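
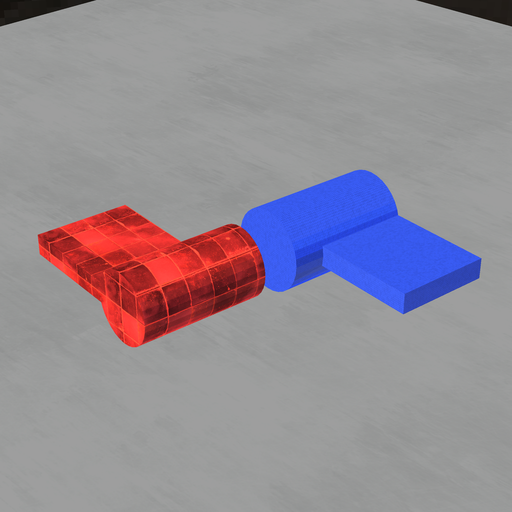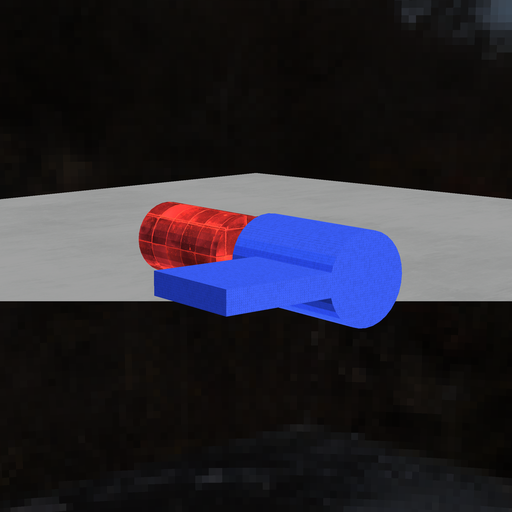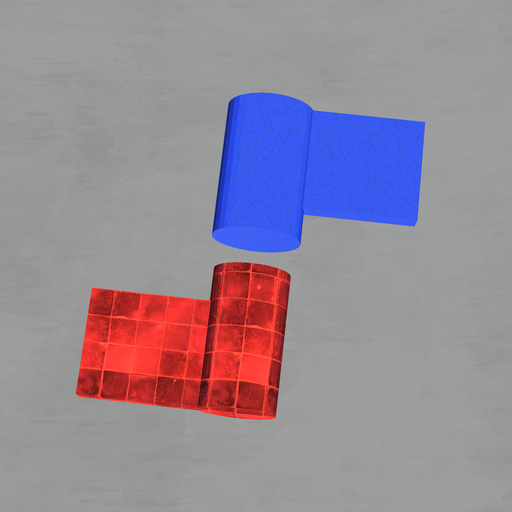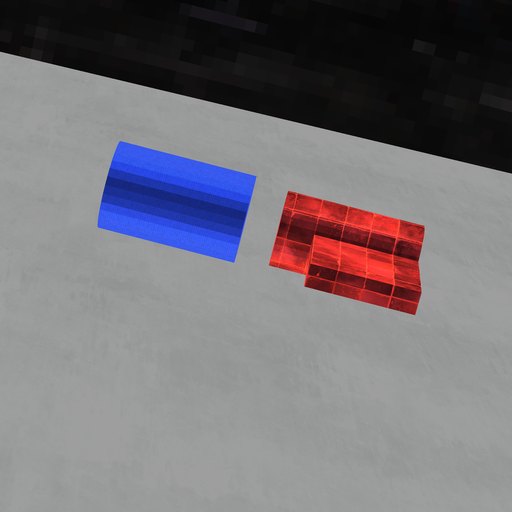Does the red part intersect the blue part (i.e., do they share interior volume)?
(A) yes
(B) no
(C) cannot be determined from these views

(B) no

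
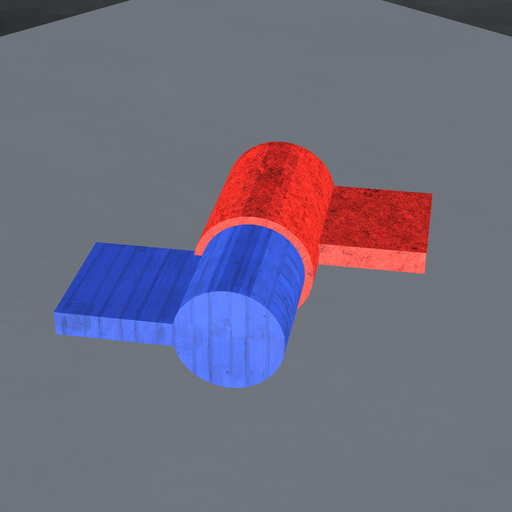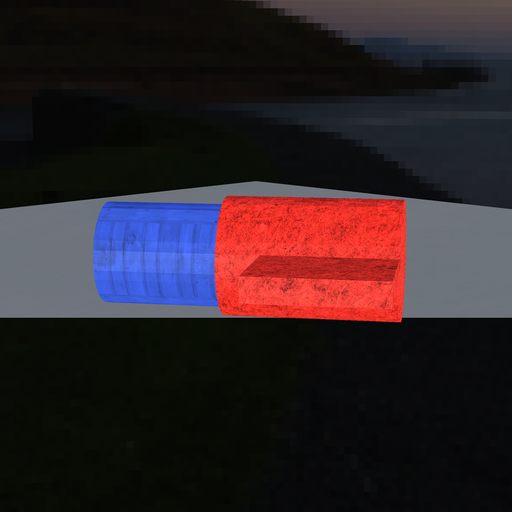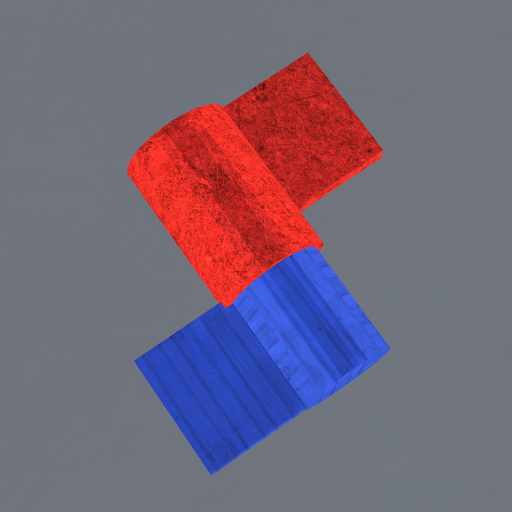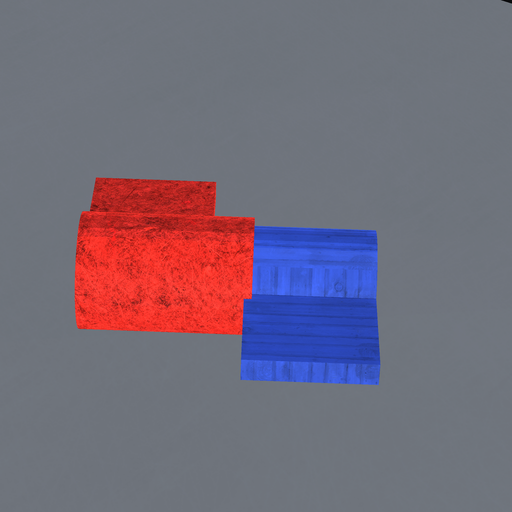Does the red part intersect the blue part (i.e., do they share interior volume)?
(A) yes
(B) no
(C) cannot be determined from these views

(A) yes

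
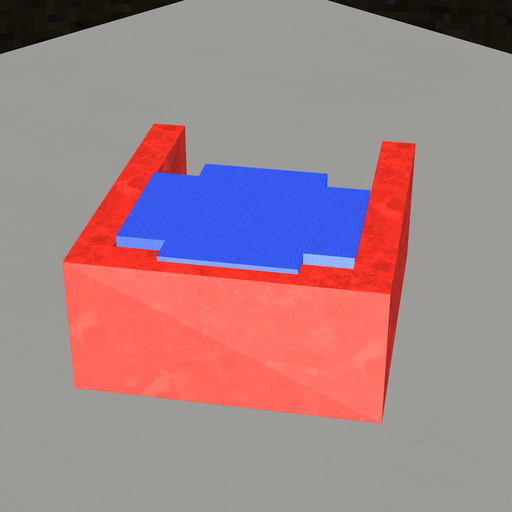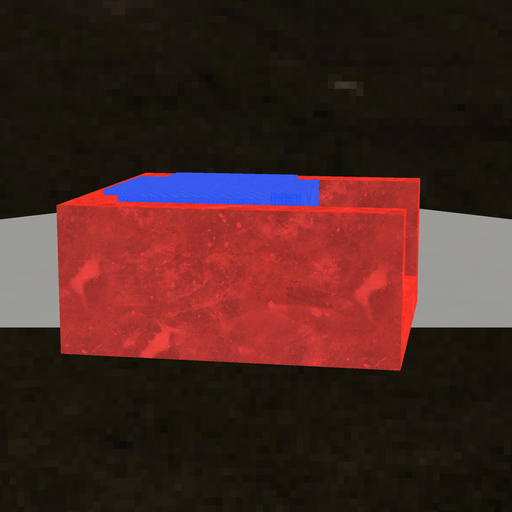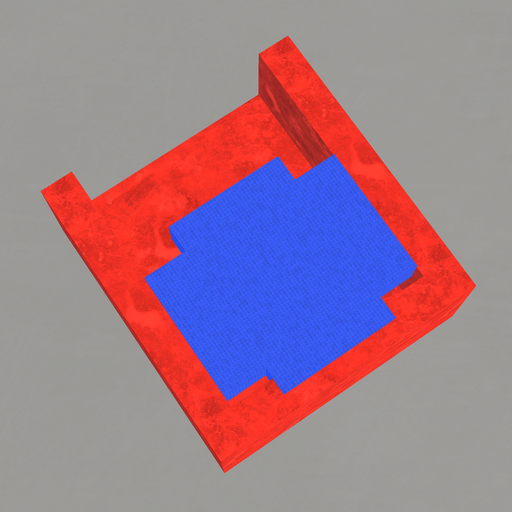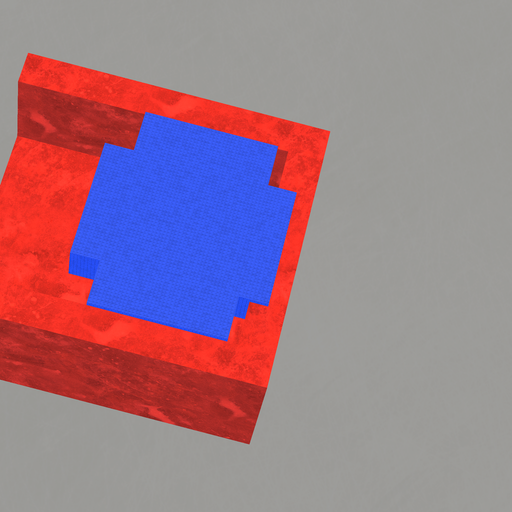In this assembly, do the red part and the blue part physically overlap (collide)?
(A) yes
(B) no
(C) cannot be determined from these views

(A) yes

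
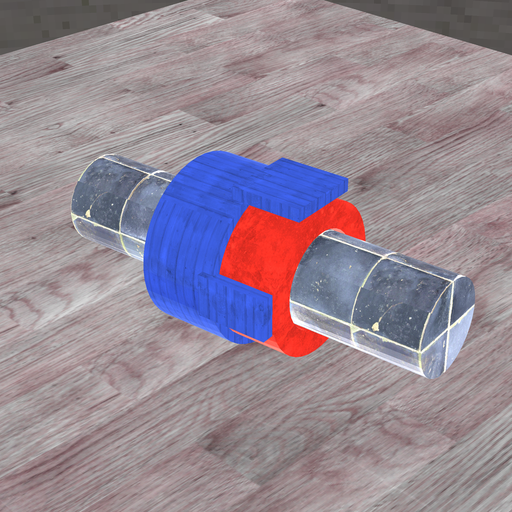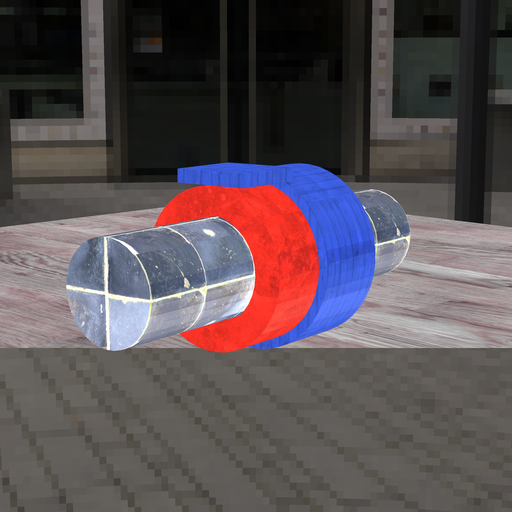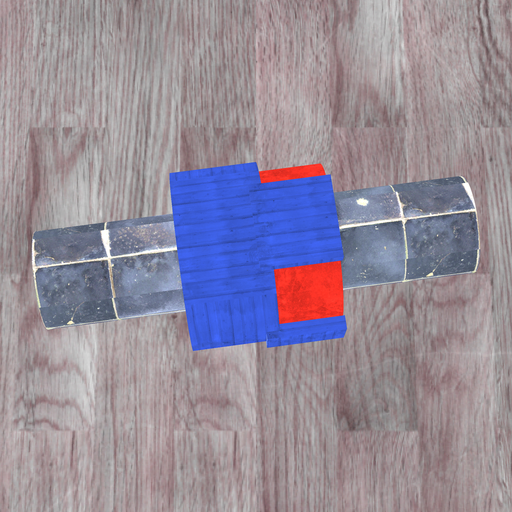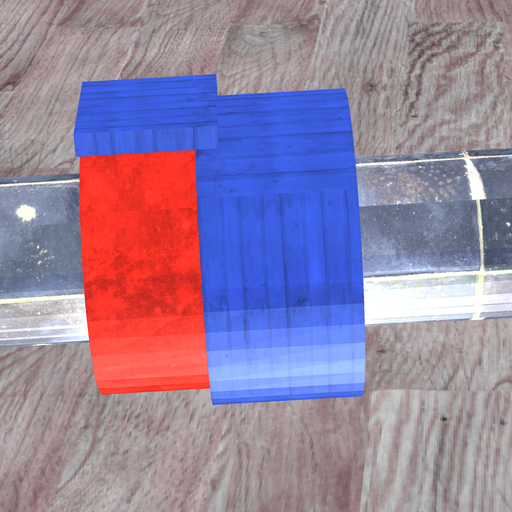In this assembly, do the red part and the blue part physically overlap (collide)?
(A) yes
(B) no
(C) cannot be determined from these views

(A) yes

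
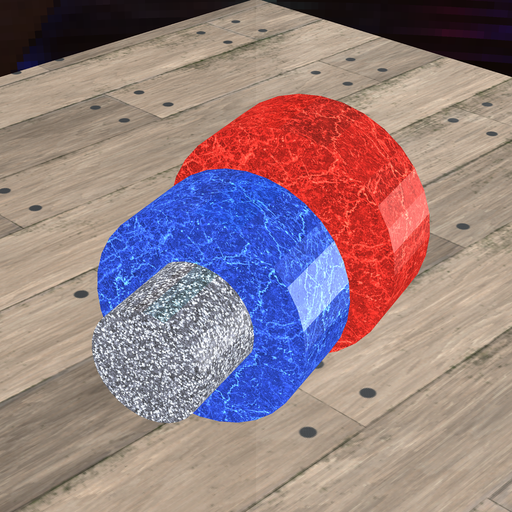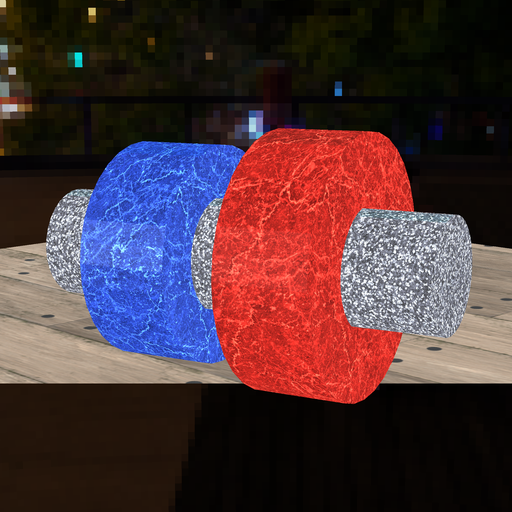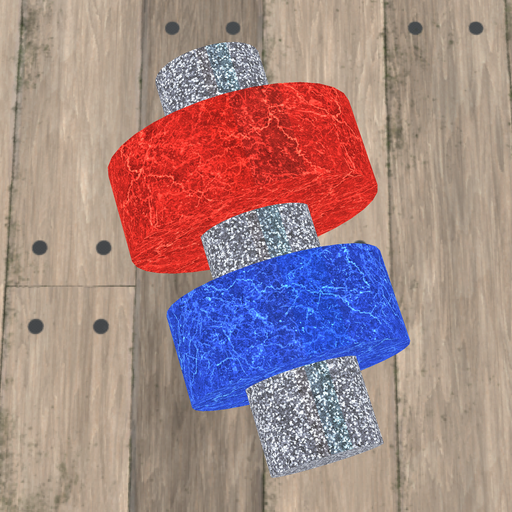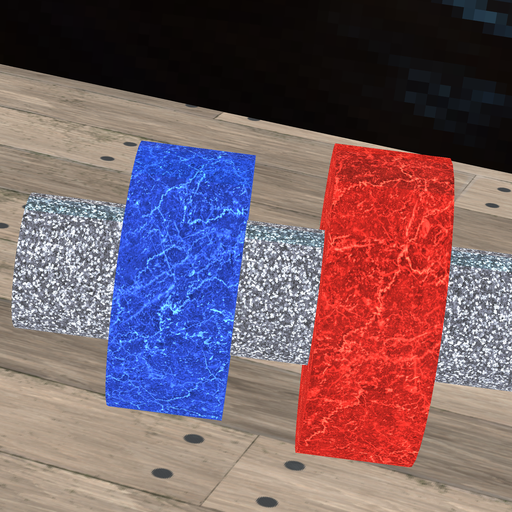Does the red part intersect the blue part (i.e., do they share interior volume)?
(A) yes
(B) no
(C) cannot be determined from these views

(B) no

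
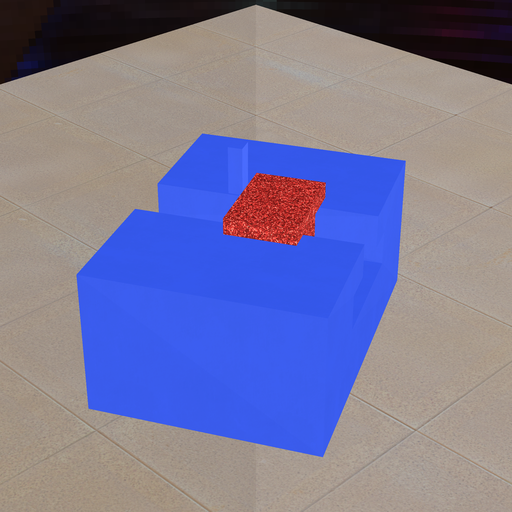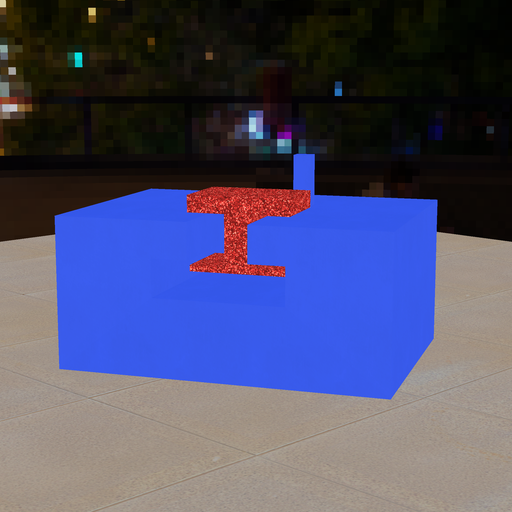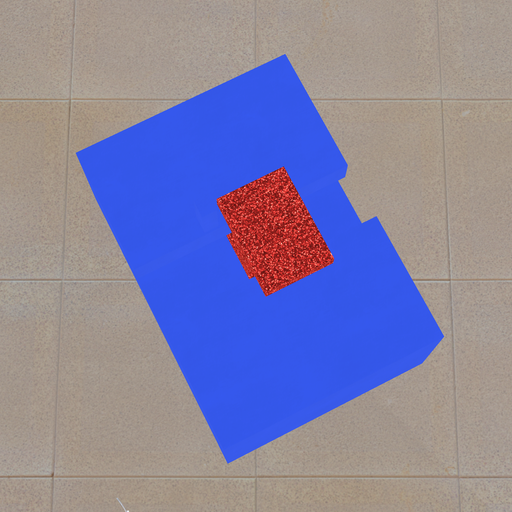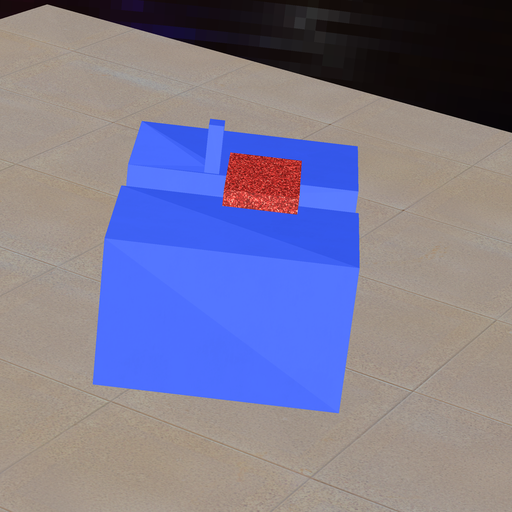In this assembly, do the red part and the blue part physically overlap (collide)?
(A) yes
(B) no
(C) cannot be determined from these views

(B) no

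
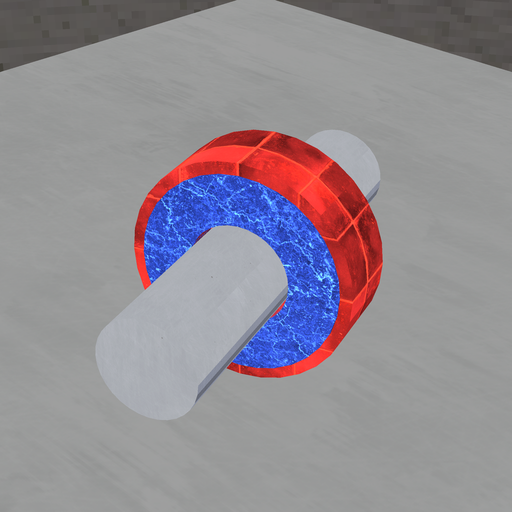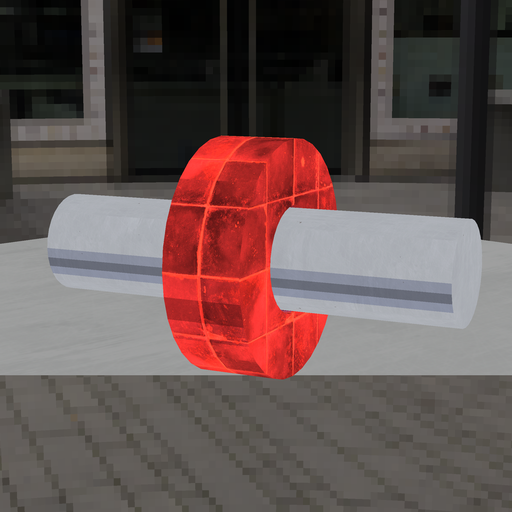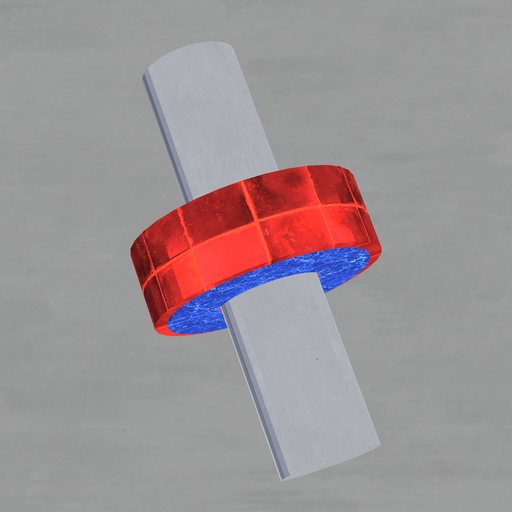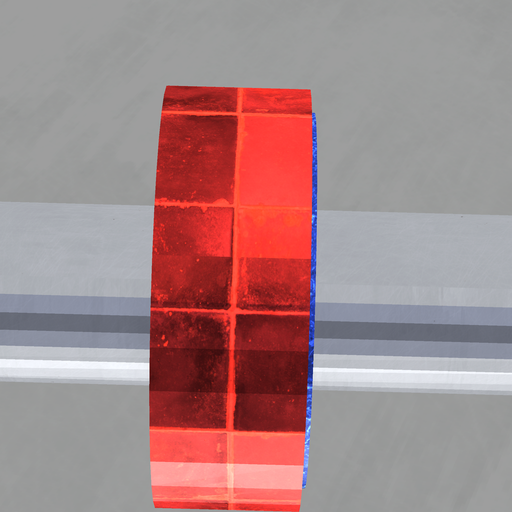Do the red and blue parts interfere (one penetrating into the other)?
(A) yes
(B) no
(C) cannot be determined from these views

(A) yes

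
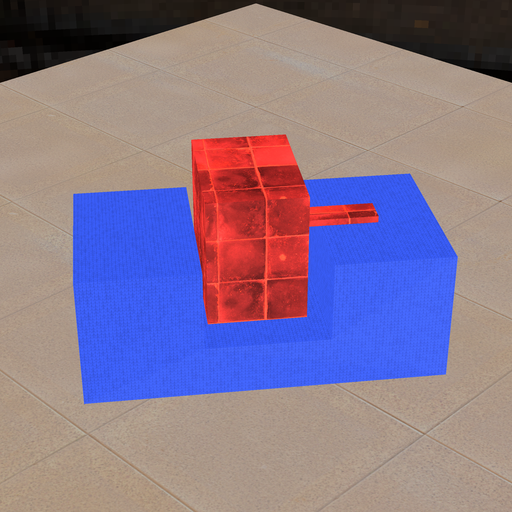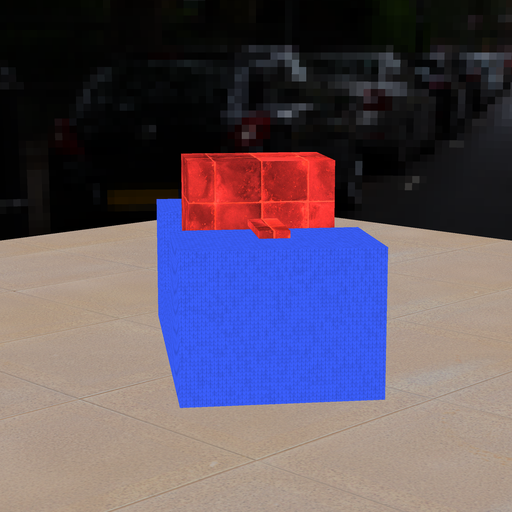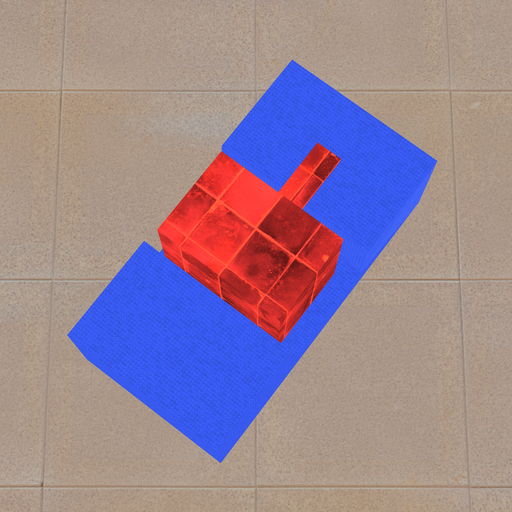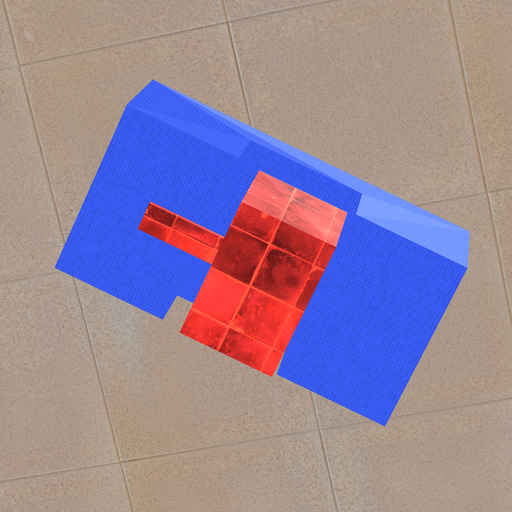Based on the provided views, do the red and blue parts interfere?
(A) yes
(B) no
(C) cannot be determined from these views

(B) no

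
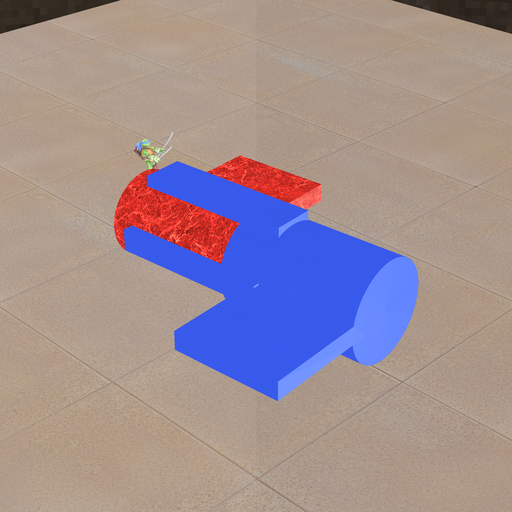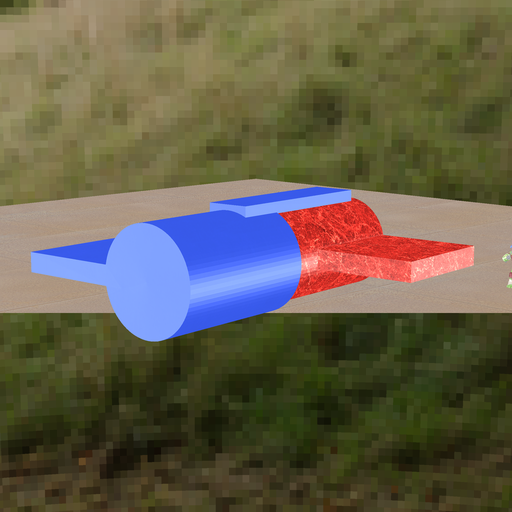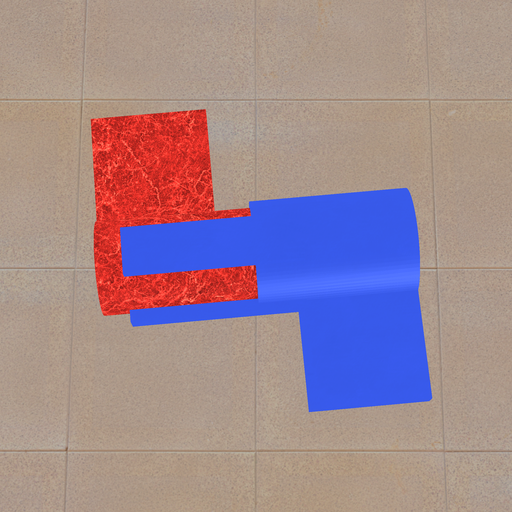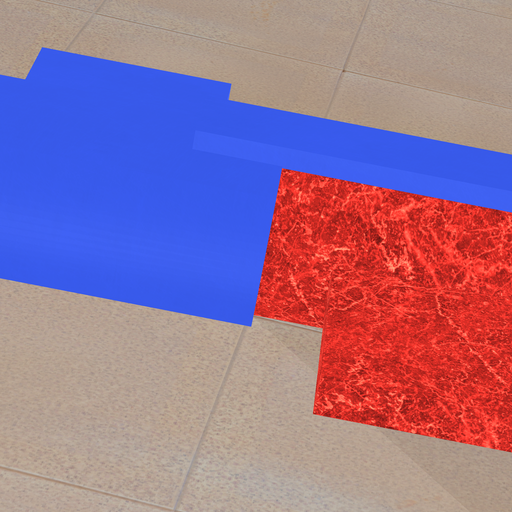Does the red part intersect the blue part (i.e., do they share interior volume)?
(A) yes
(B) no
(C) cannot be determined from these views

(A) yes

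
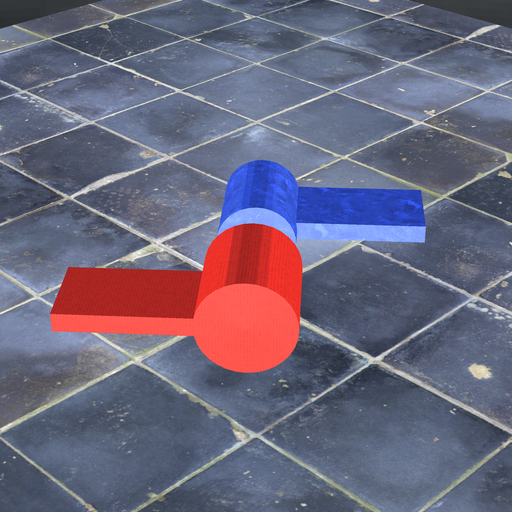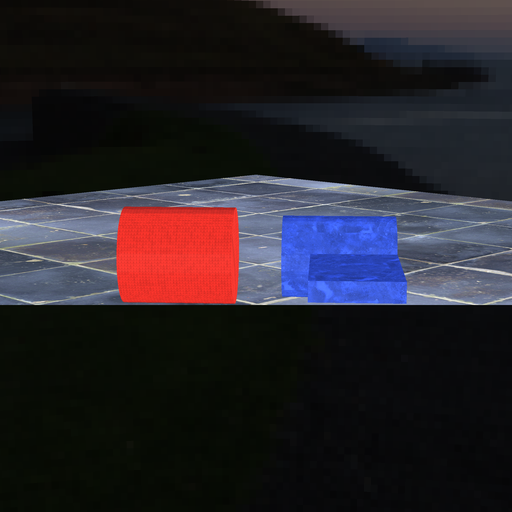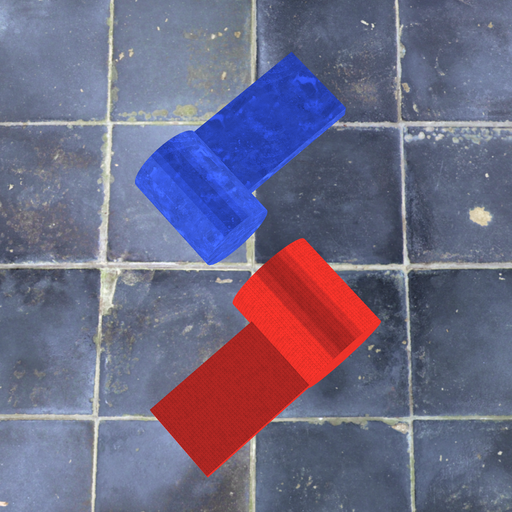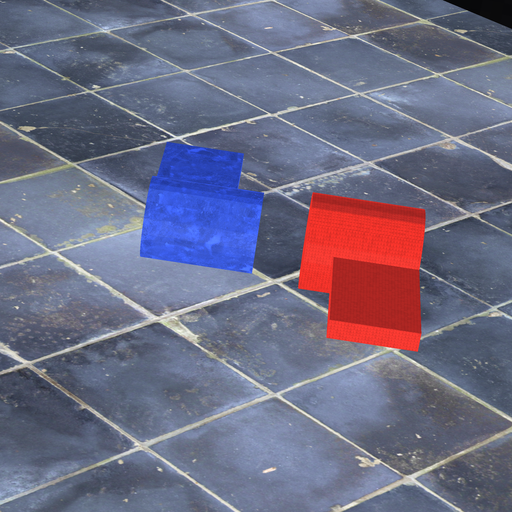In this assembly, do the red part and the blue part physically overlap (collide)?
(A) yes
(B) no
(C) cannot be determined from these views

(B) no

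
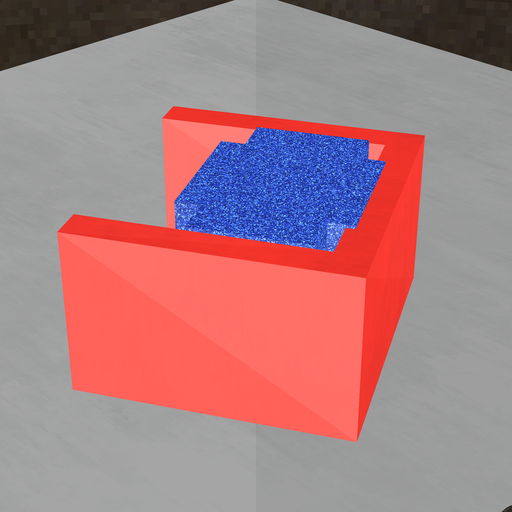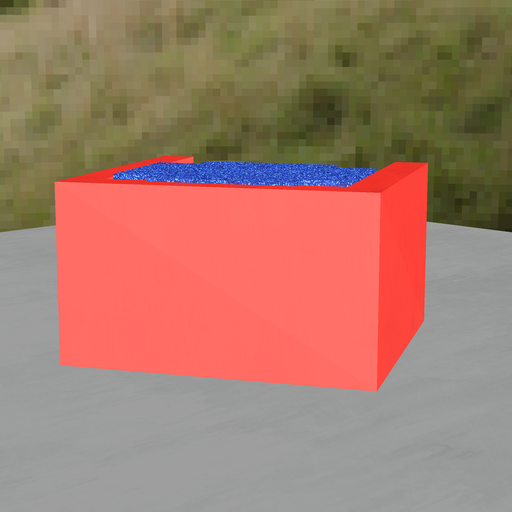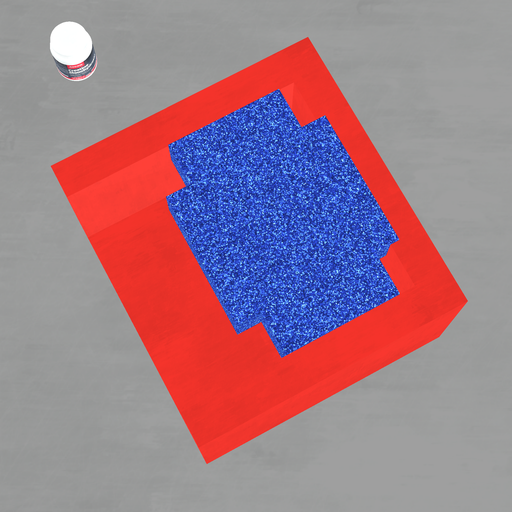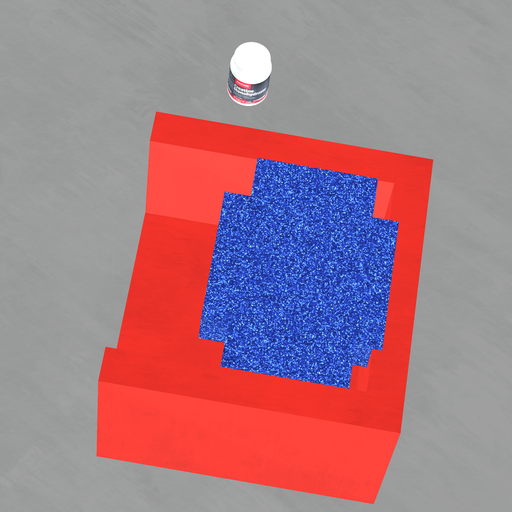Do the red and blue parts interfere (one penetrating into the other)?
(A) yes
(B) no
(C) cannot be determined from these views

(A) yes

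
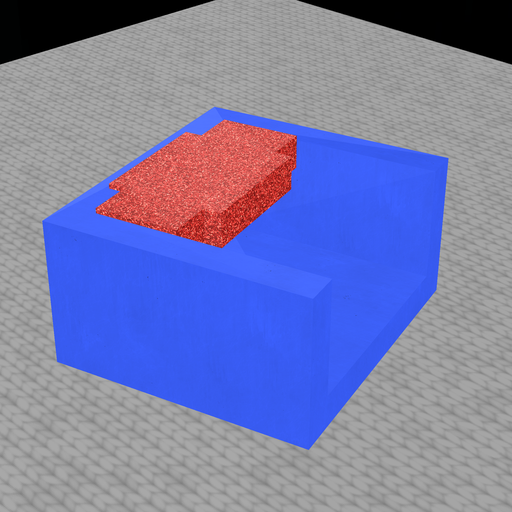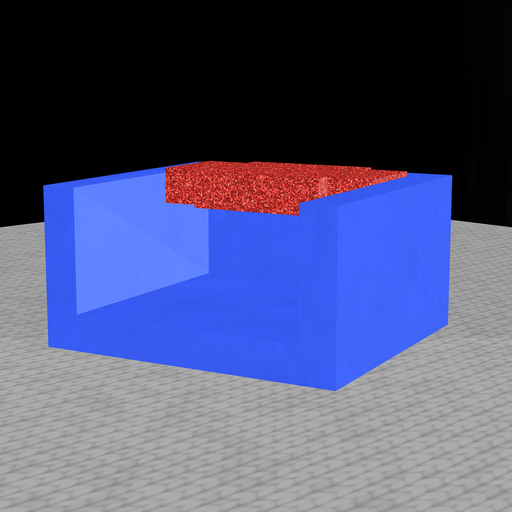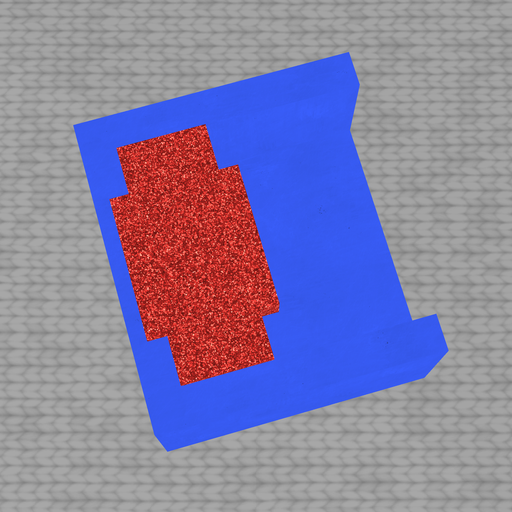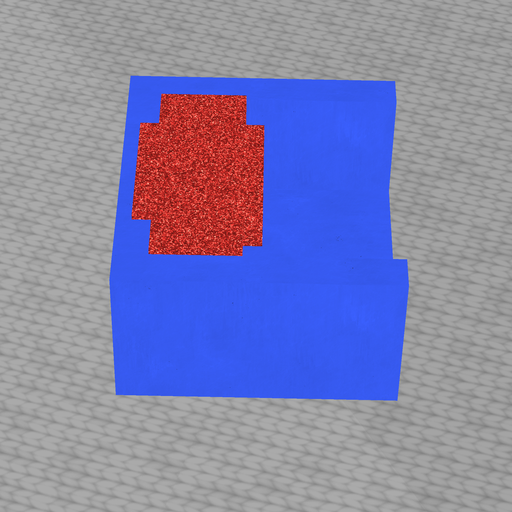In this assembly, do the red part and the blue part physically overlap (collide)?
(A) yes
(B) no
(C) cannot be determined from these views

(A) yes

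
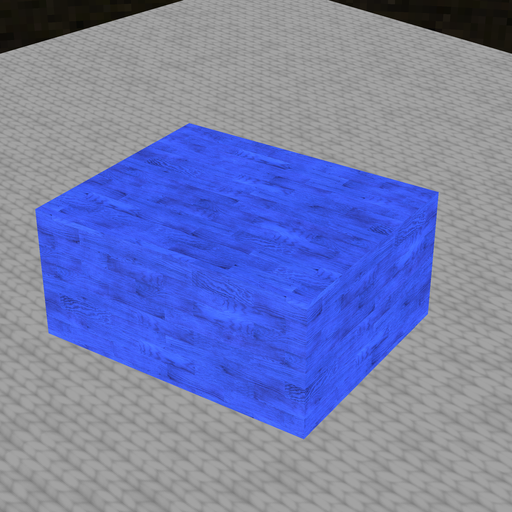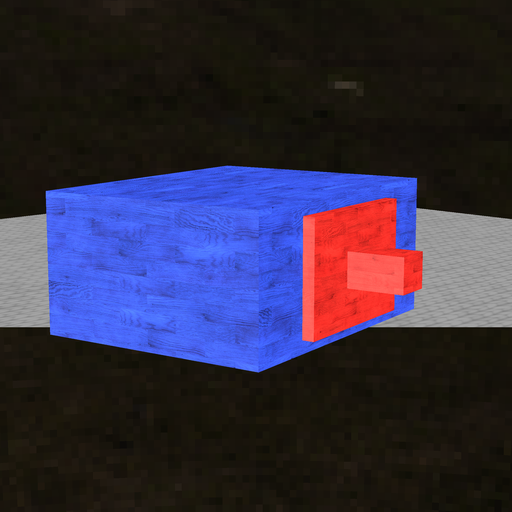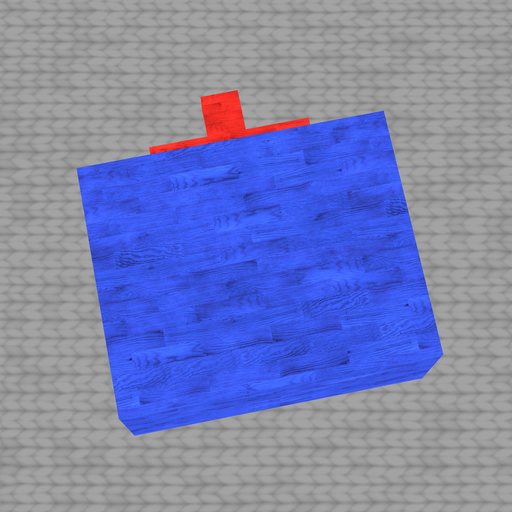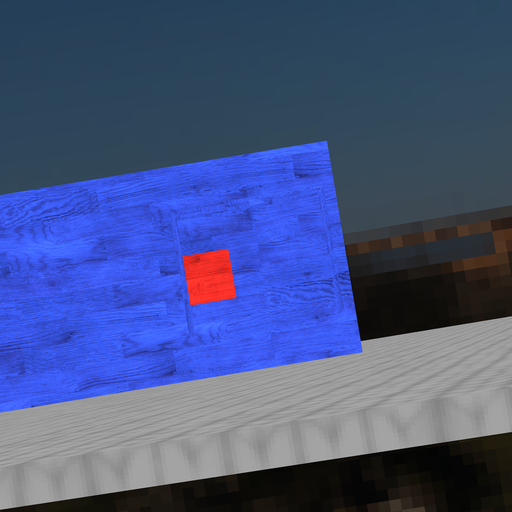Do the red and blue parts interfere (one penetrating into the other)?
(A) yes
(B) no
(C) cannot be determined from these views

(B) no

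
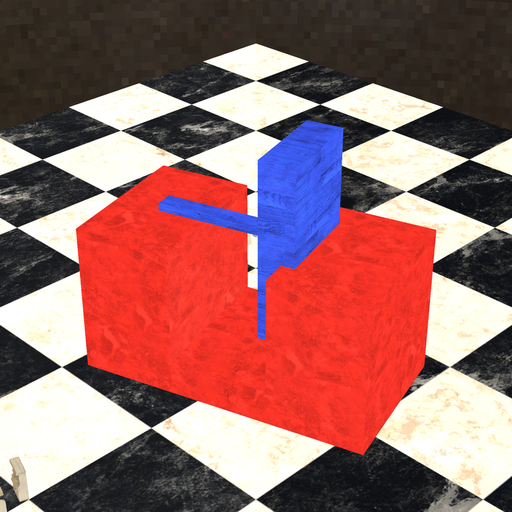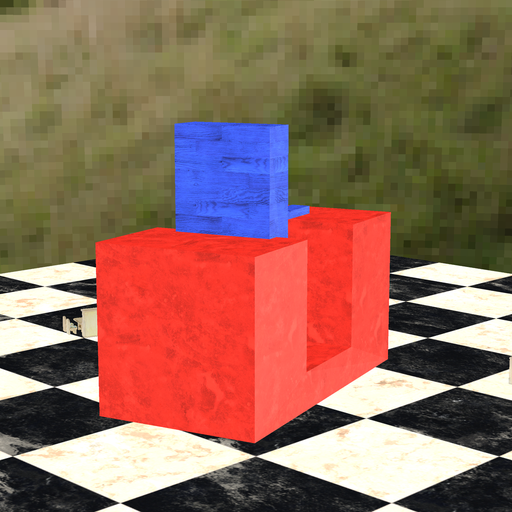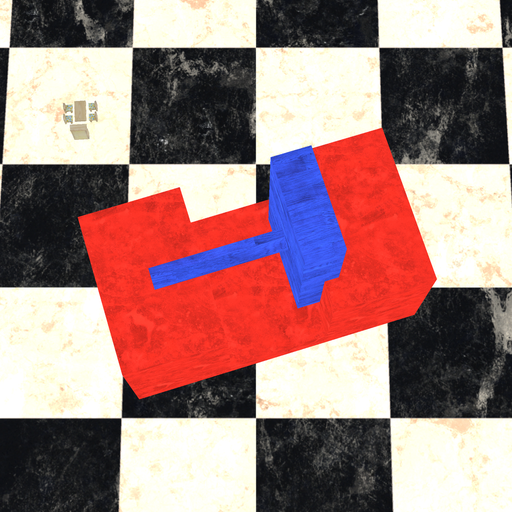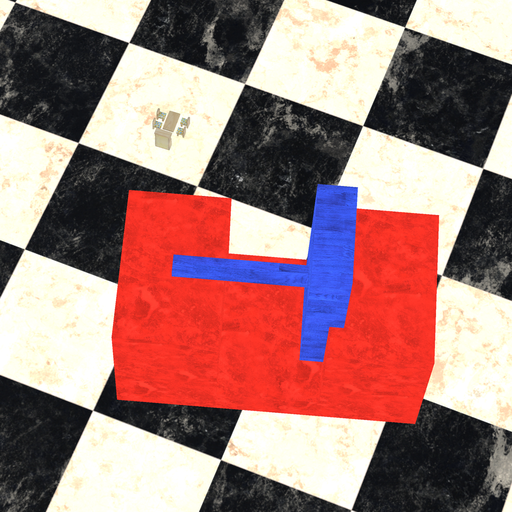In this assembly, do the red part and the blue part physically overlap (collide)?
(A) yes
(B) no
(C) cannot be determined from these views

(A) yes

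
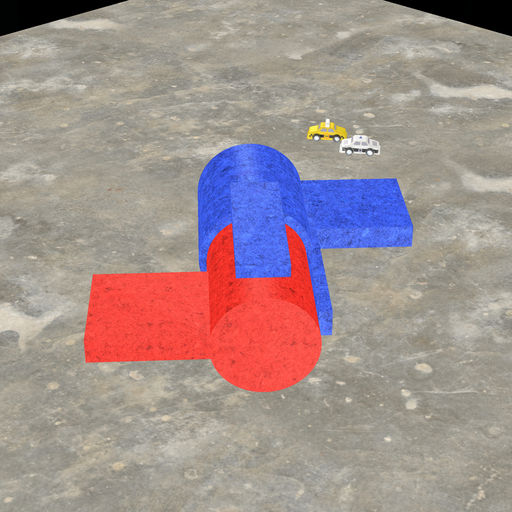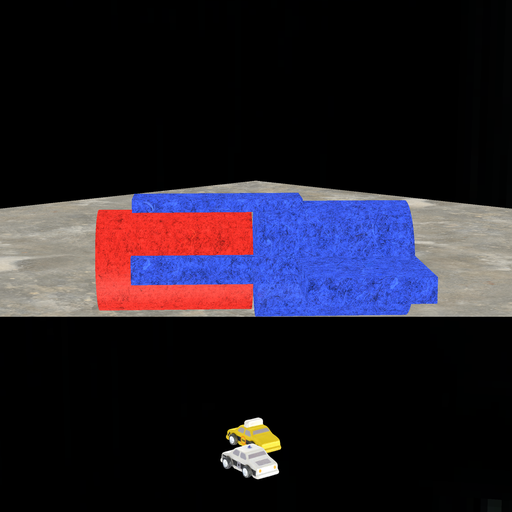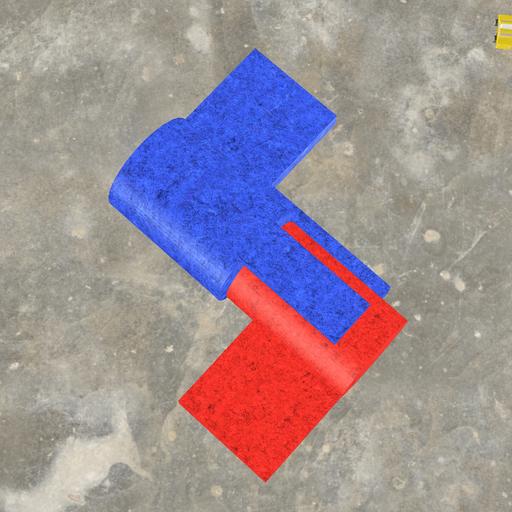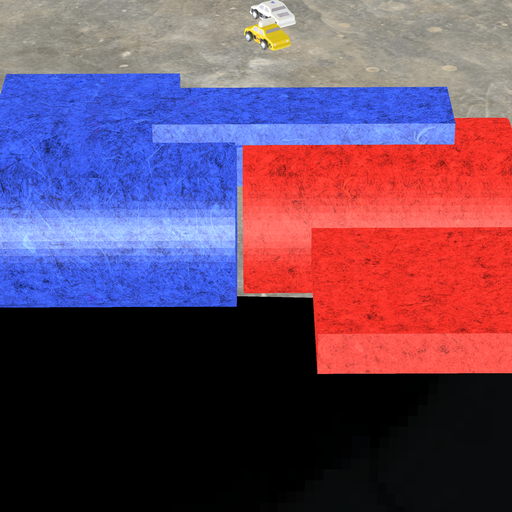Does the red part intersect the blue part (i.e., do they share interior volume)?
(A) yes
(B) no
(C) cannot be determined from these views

(B) no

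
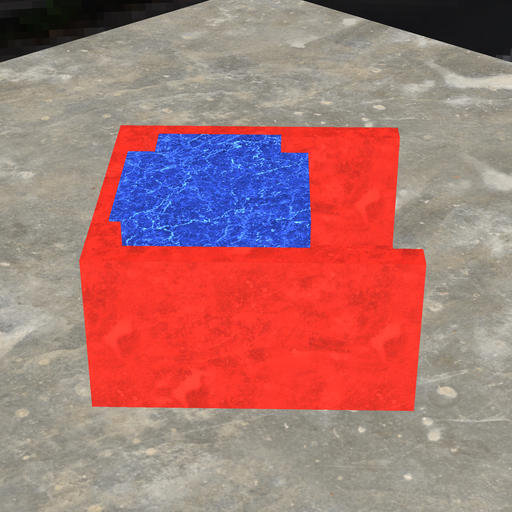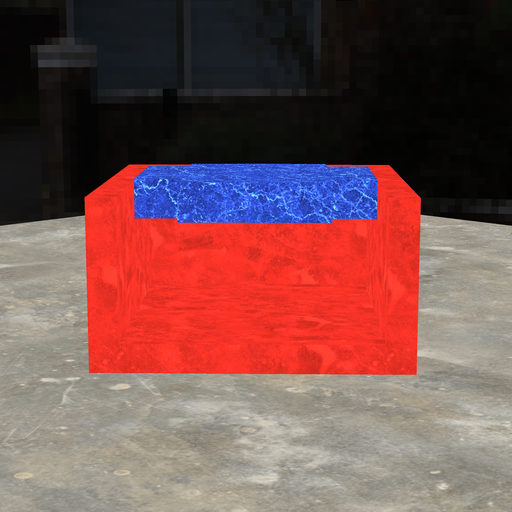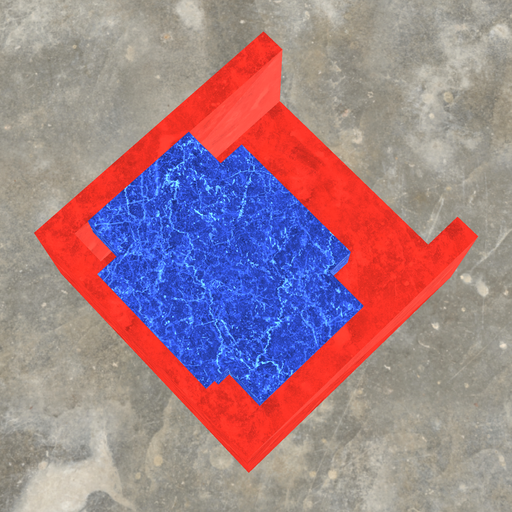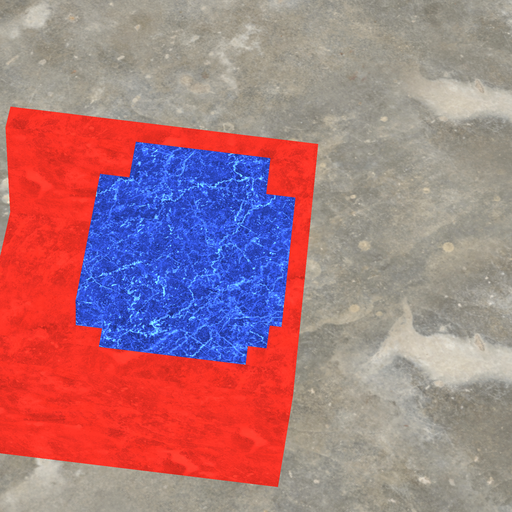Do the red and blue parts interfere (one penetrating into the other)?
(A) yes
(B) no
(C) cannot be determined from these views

(A) yes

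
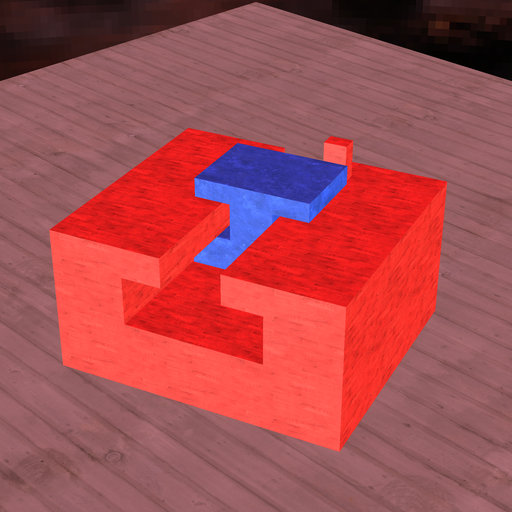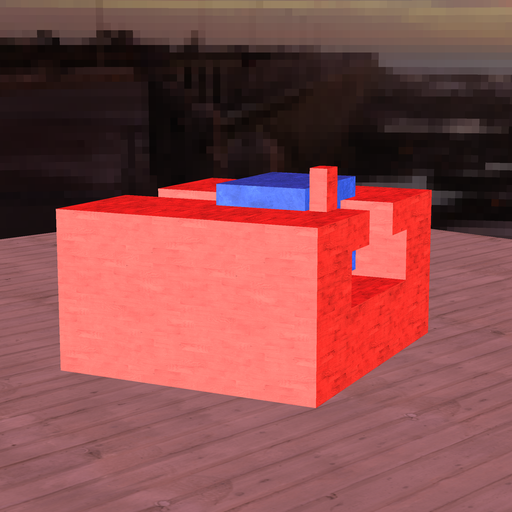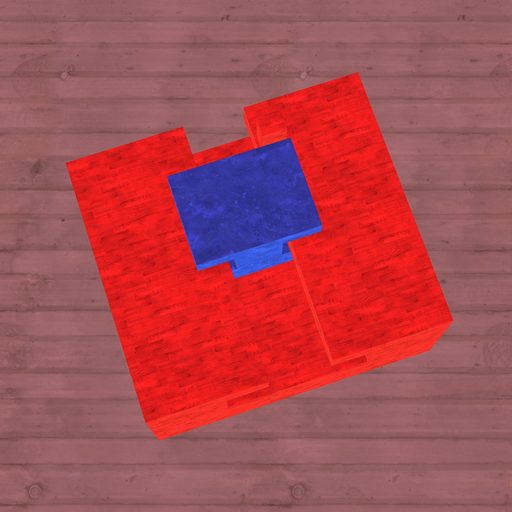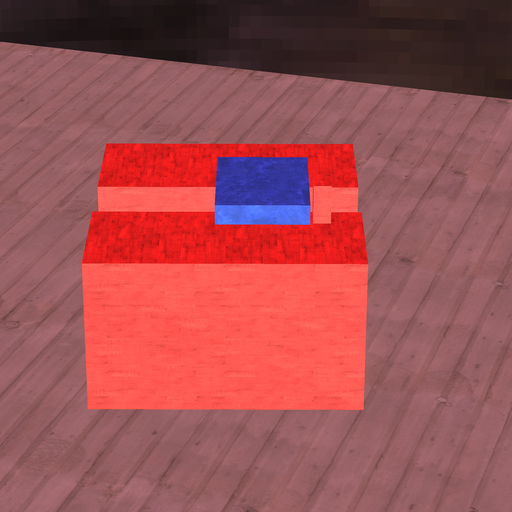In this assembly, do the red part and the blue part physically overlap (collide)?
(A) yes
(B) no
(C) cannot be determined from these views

(B) no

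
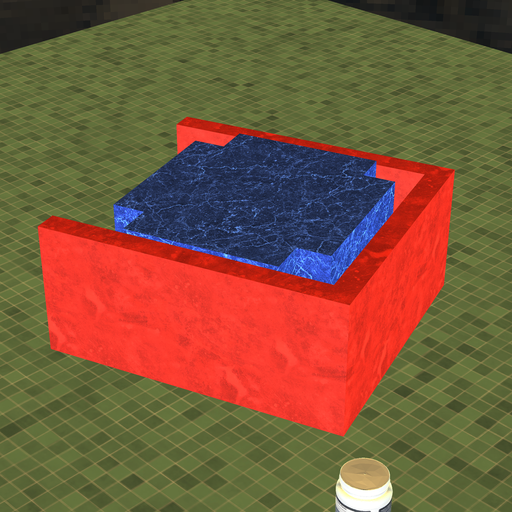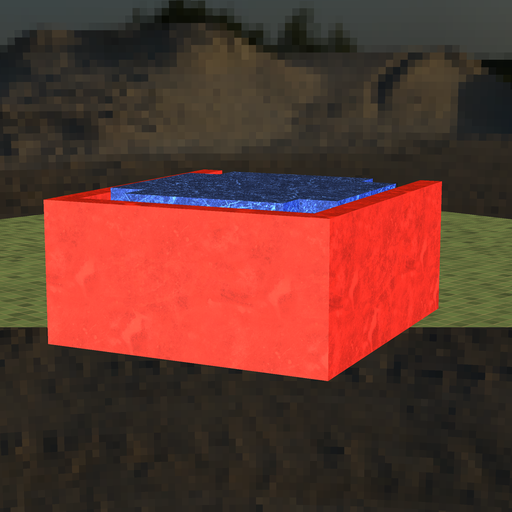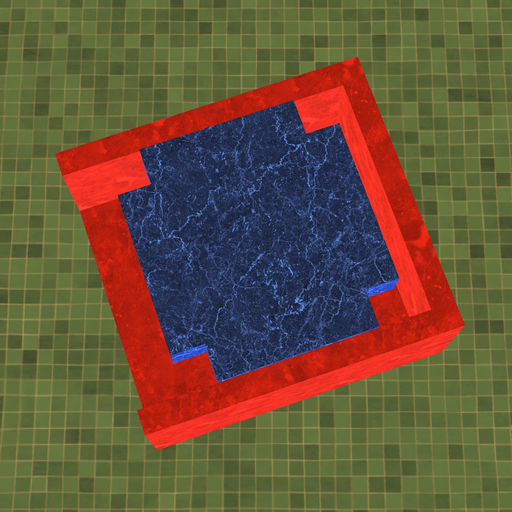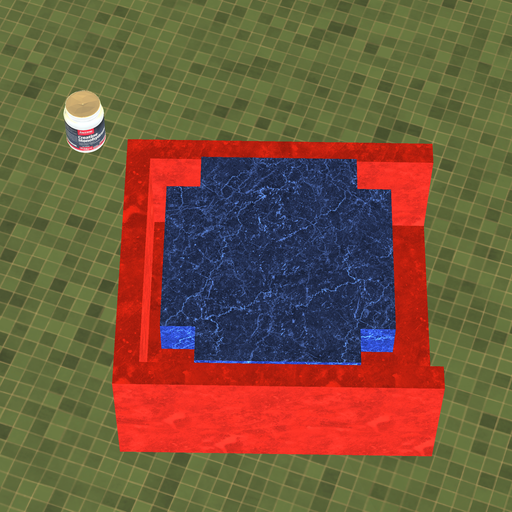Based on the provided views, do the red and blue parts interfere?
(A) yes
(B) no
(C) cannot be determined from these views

(B) no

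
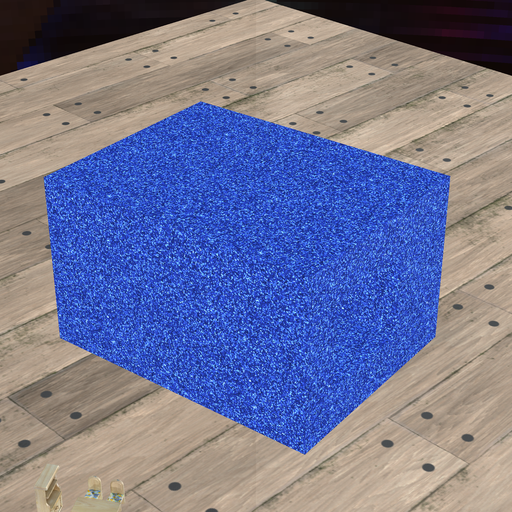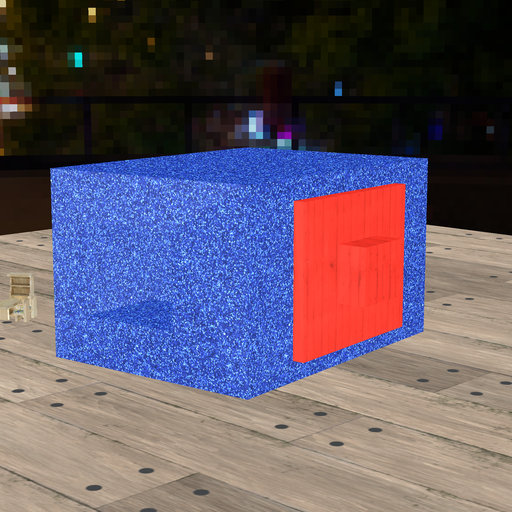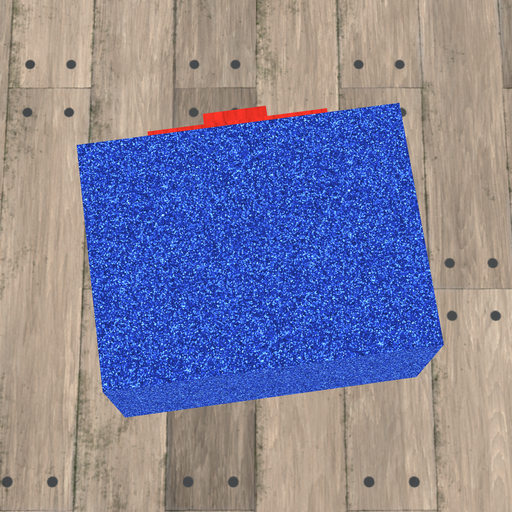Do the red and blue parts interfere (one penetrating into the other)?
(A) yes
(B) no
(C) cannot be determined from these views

(C) cannot be determined from these views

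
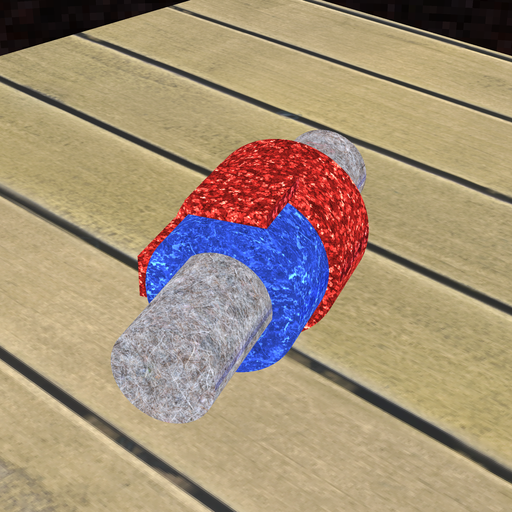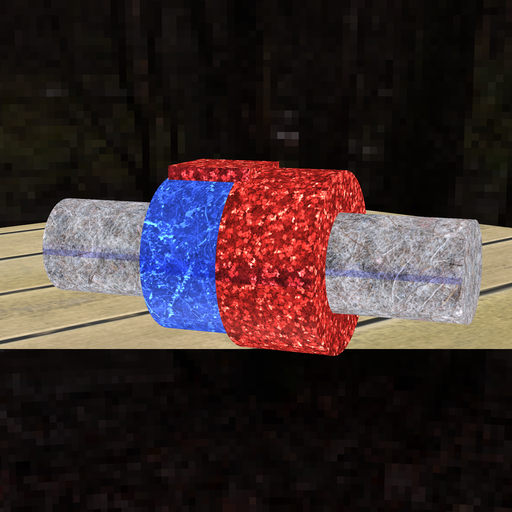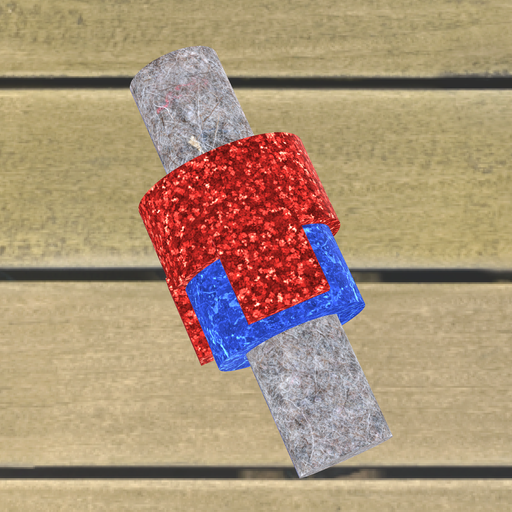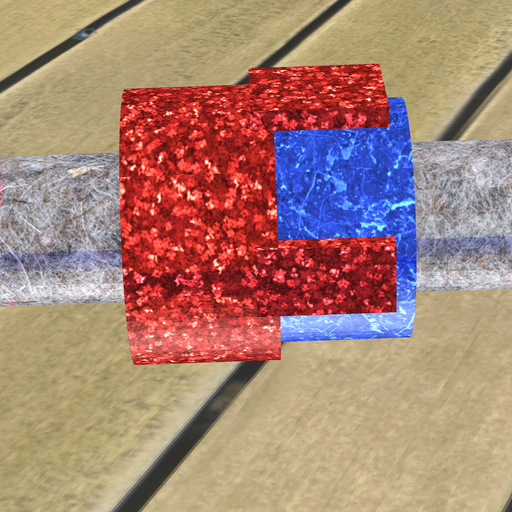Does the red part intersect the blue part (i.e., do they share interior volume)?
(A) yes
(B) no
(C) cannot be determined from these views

(A) yes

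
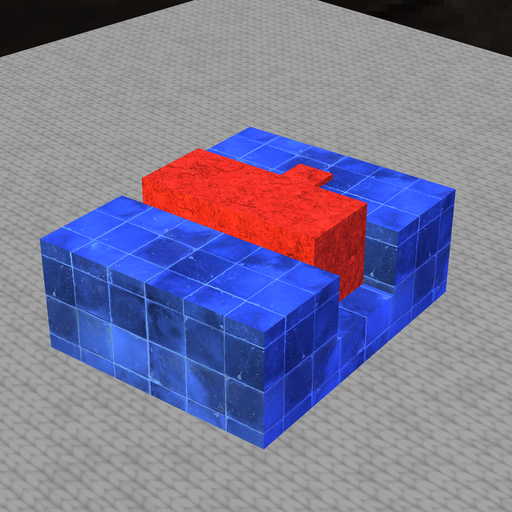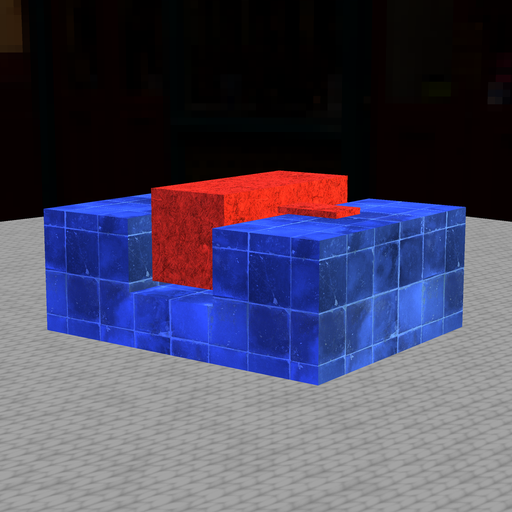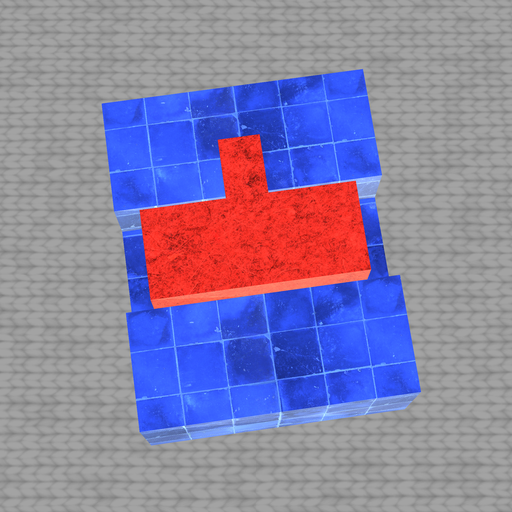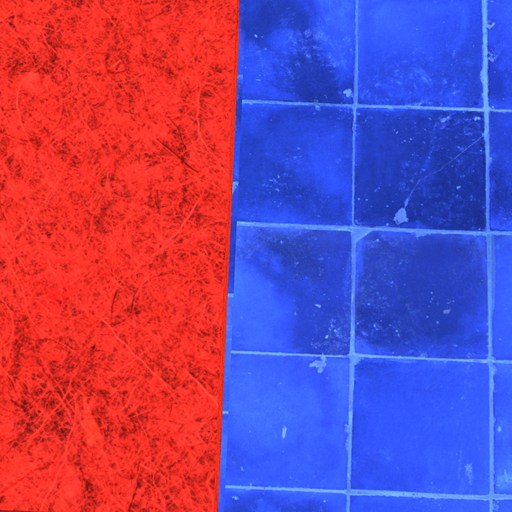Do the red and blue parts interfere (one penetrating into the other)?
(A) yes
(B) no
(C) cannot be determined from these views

(B) no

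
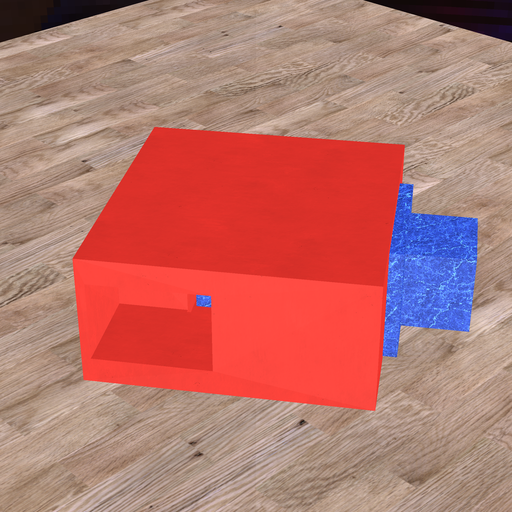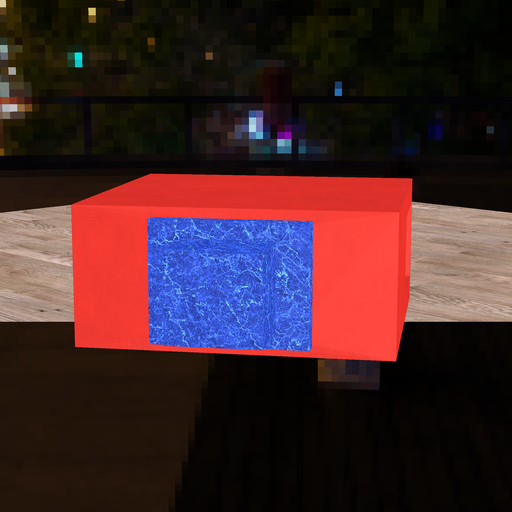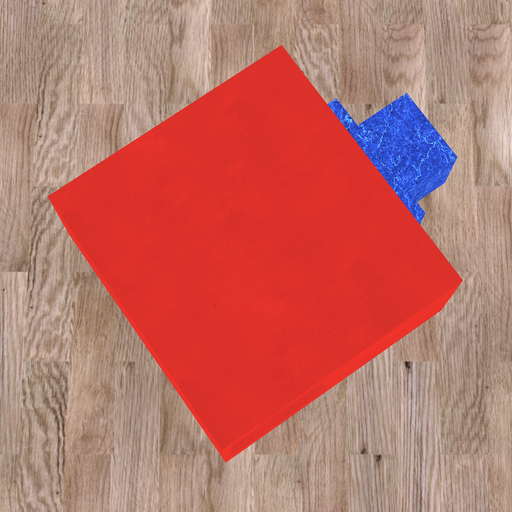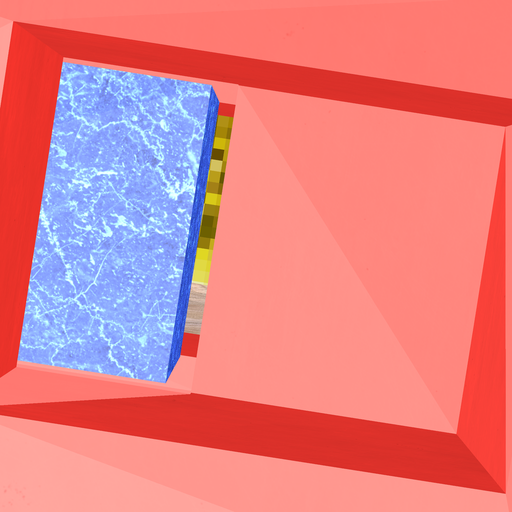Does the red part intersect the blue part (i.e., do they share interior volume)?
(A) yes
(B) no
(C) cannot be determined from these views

(B) no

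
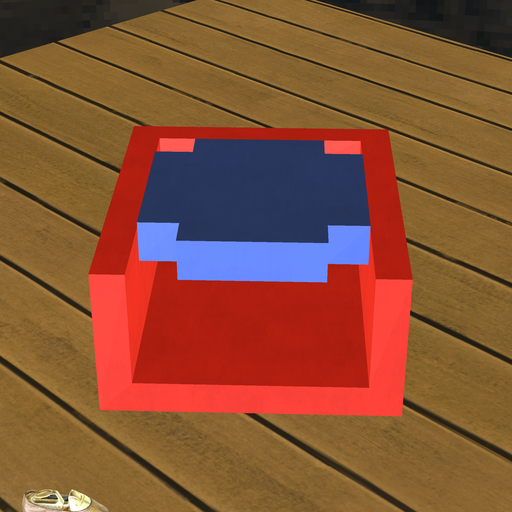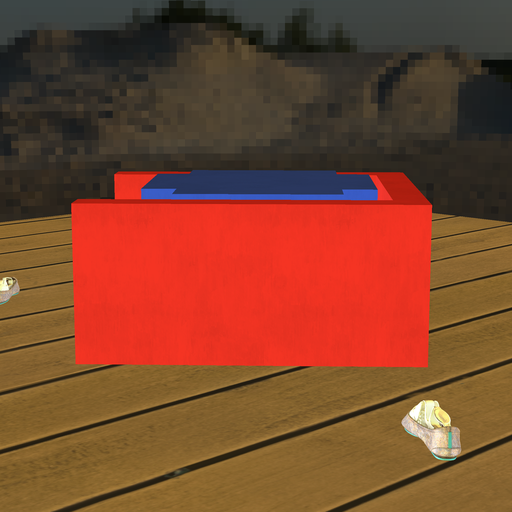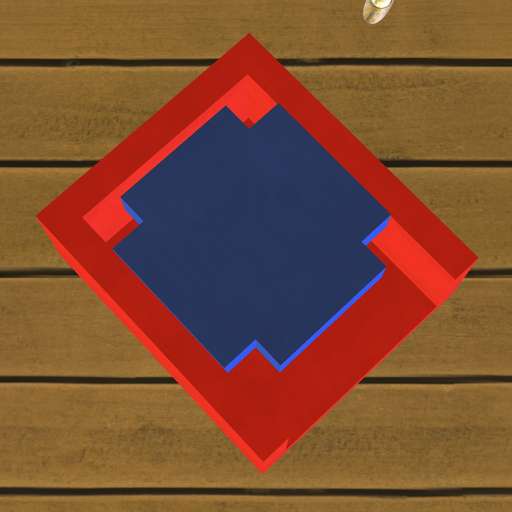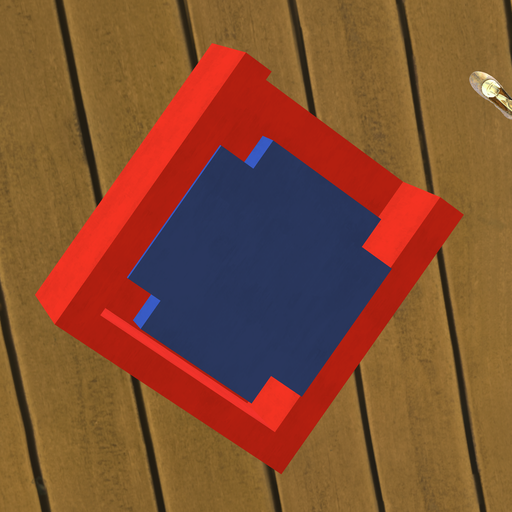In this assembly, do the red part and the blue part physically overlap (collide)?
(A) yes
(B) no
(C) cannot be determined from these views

(B) no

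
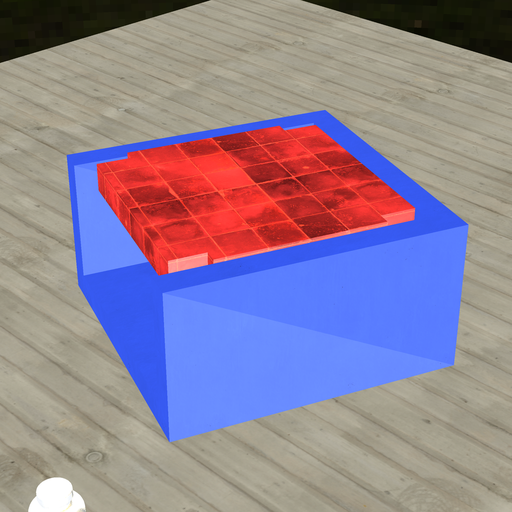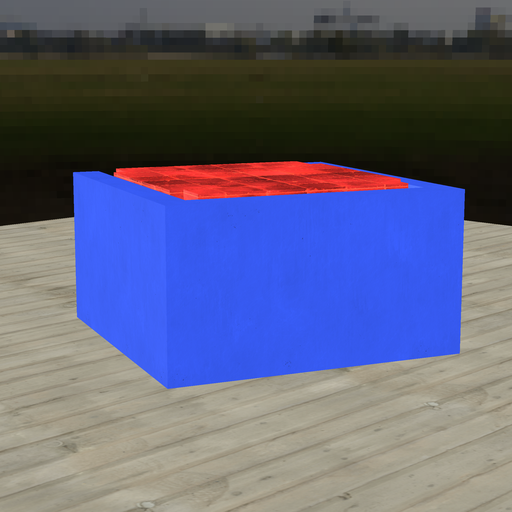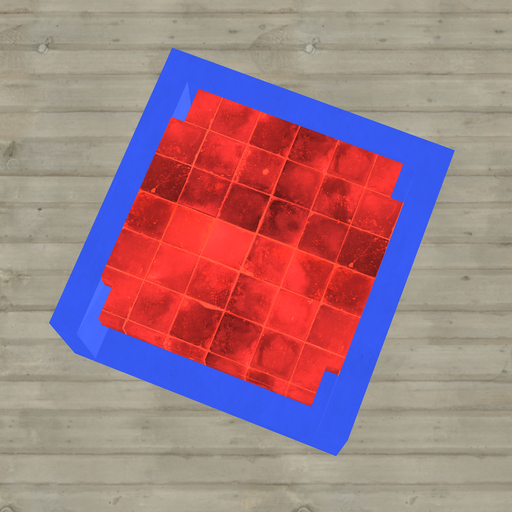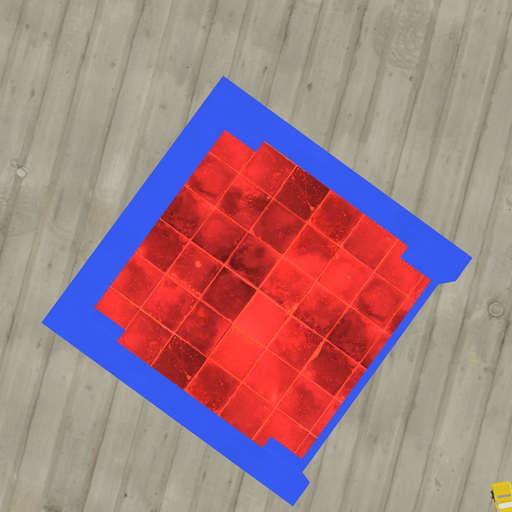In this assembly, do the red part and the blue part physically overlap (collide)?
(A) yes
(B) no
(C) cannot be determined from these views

(B) no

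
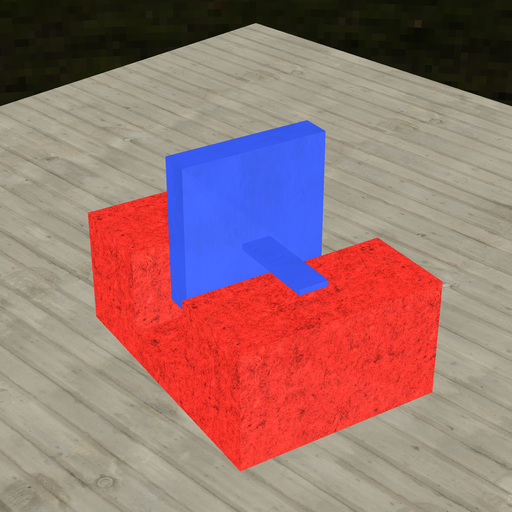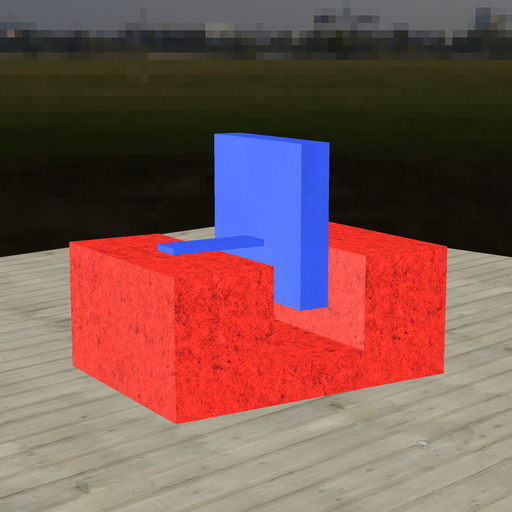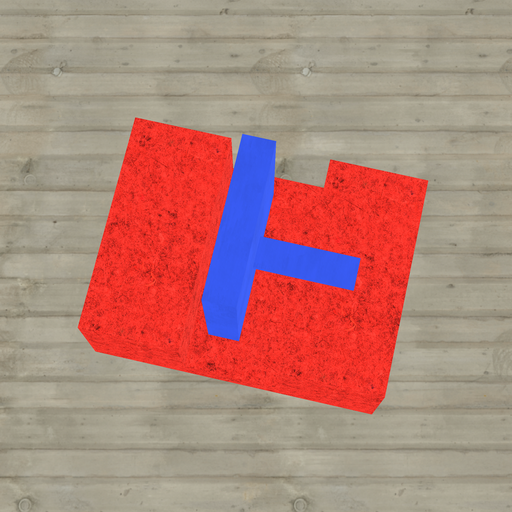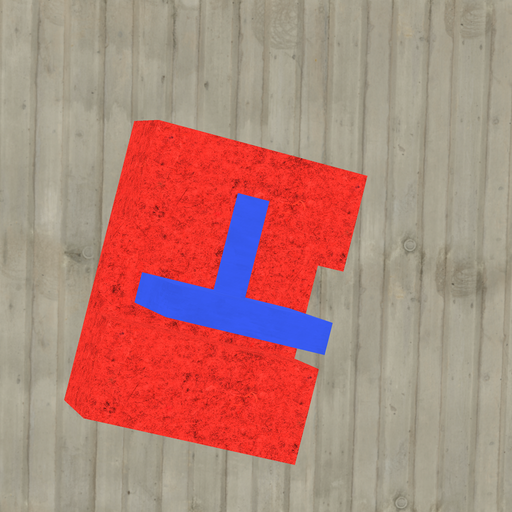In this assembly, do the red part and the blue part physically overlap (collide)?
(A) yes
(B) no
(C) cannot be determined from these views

(B) no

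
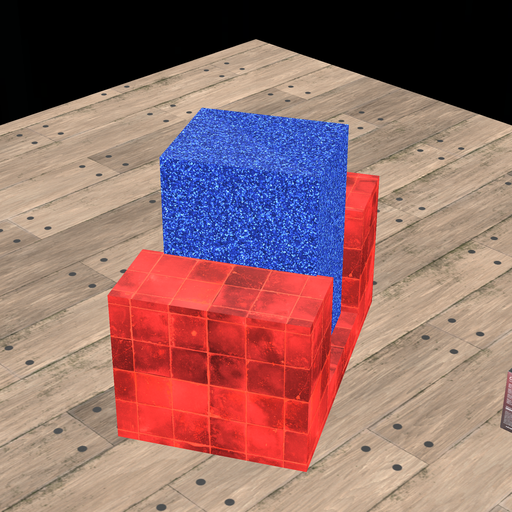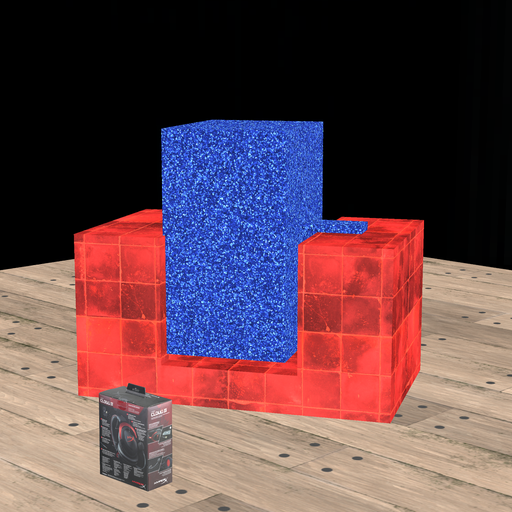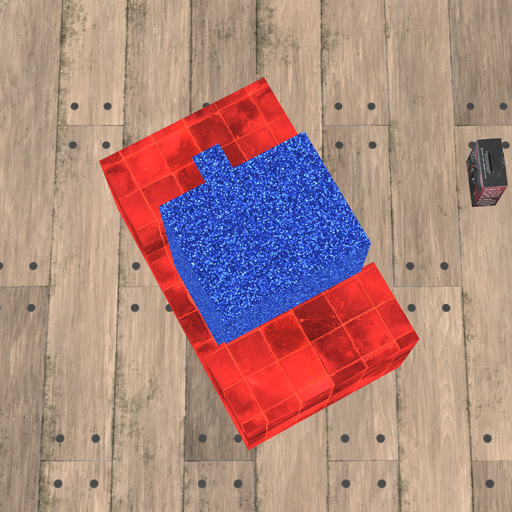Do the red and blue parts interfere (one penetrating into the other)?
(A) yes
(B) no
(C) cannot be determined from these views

(C) cannot be determined from these views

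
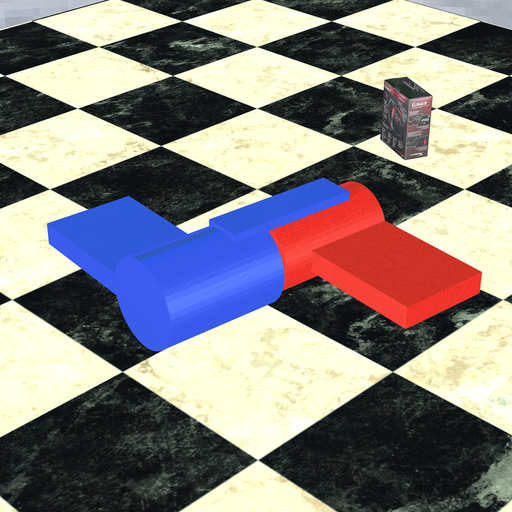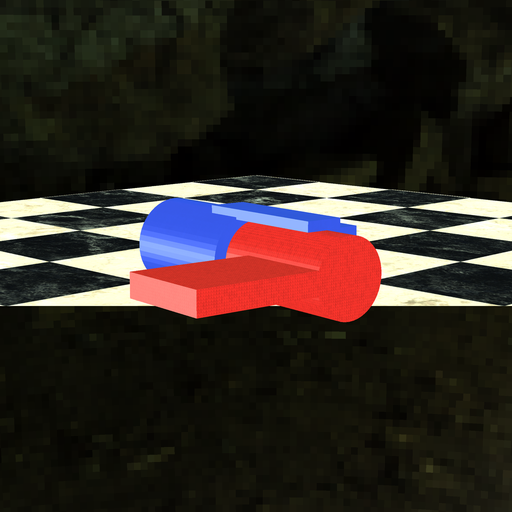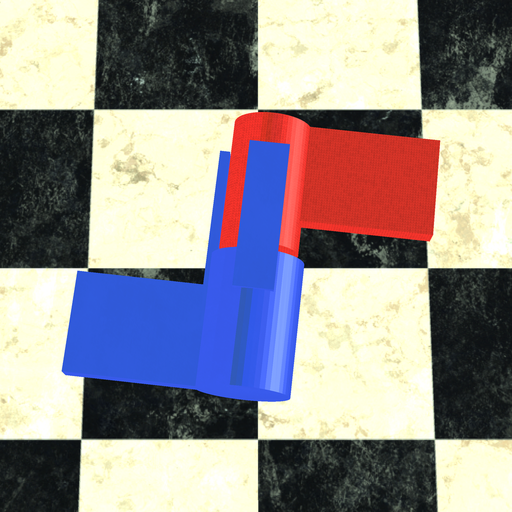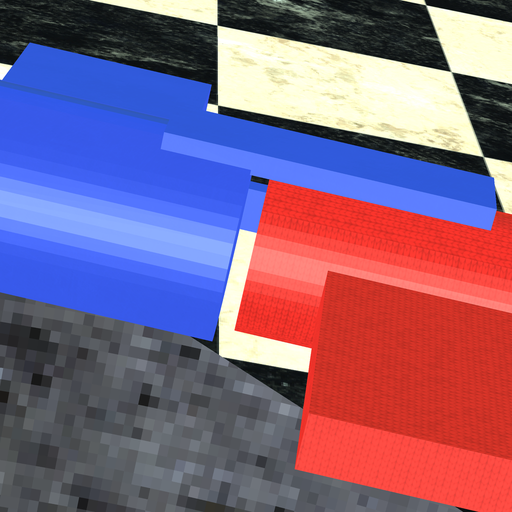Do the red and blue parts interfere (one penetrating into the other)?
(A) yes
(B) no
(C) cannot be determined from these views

(B) no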